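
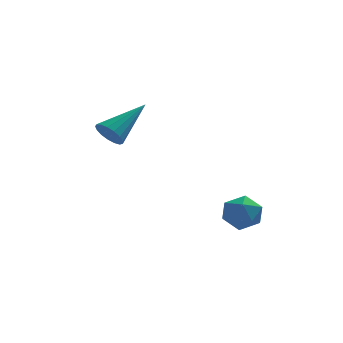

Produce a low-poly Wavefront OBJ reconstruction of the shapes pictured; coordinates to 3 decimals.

v 2.035 -2.69 0.834
v 2.459 -2.617 1.378
v 1.561 -3.583 1.322
v 1.985 -3.51 1.866
v 1.488 -3.041 1.749
v 1.781 -2.489 1.447
v 2.239 -3.711 1.253
v 2.532 -3.159 0.951
v 2.585 -3.249 1.637
v 2.121 -2.834 1.944
v 1.899 -3.366 0.756
v 1.435 -2.951 1.063
v -1.841 0.458 3.348
v -1.428 0.097 3.193
v -0.679 1.382 4.292
v -1.423 0.289 2.999
v -1.514 0.519 2.885
v -1.679 0.736 2.877
v -1.882 0.889 2.977
v -2.076 0.943 3.161
v -2.215 0.886 3.389
v -2.269 0.731 3.607
v -2.225 0.513 3.765
v -2.093 0.283 3.828
v -1.903 0.093 3.781
v -1.699 -0.014 3.634
v -1.527 -0.012 3.422
f 1 12 6
f 1 6 2
f 1 2 8
f 1 8 11
f 1 11 12
f 2 6 10
f 6 12 5
f 12 11 3
f 11 8 7
f 8 2 9
f 4 10 5
f 4 5 3
f 4 3 7
f 4 7 9
f 4 9 10
f 5 10 6
f 3 5 12
f 7 3 11
f 9 7 8
f 10 9 2
f 14 13 16
f 14 16 15
f 16 13 17
f 16 17 15
f 17 13 18
f 17 18 15
f 18 13 19
f 18 19 15
f 19 13 20
f 19 20 15
f 20 13 21
f 20 21 15
f 21 13 22
f 21 22 15
f 22 13 23
f 22 23 15
f 23 13 24
f 23 24 15
f 24 13 25
f 24 25 15
f 25 13 26
f 25 26 15
f 26 13 27
f 26 27 15
f 27 13 14
f 27 14 15



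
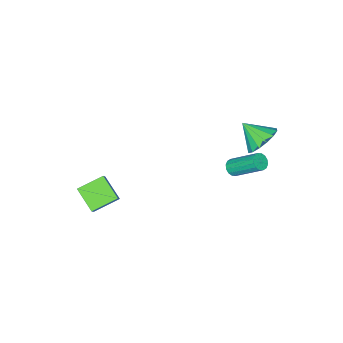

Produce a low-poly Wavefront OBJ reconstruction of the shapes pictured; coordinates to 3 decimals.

v 3.889 -3.344 -4.125
v 3.716 -4.641 -3.276
v 2.535 -2.802 -3.572
v 2.362 -4.099 -2.723
v 4.518 -2.781 -3.137
v 4.345 -4.078 -2.288
v 3.164 -2.239 -2.584
v 2.991 -3.536 -1.735
v -2.273 0.758 -1.594
v -1.887 1.058 -1.799
v -2.342 2.563 -0.452
v -2.727 2.262 -0.246
v -2.111 1.121 -1.944
v -2.566 2.625 -0.597
v -2.379 1.086 -1.996
v -2.833 2.591 -0.649
v -2.618 0.963 -1.94
v -3.072 2.468 -0.592
v -2.764 0.786 -1.791
v -3.218 2.29 -0.443
v -2.779 0.6 -1.589
v -3.233 2.105 -0.242
v -2.658 0.457 -1.388
v -3.113 1.962 -0.041
v -2.434 0.395 -1.243
v -2.889 1.899 0.104
v -2.167 0.429 -1.191
v -2.621 1.934 0.156
v -1.928 0.552 -1.248
v -2.382 2.057 0.1
v -1.782 0.73 -1.397
v -2.236 2.234 -0.049
v -1.767 0.915 -1.598
v -2.221 2.42 -0.251
v -3.174 1.941 1.01
v -2.768 2.627 1.693
v -2.826 0.799 1.95
v -3.292 2.583 1.833
v -3.784 2.366 1.752
v -4.112 2.036 1.472
v -4.189 1.68 1.068
v -3.994 1.394 0.649
v -3.579 1.255 0.326
v -3.056 1.3 0.187
v -2.564 1.516 0.268
v -2.236 1.847 0.548
v -2.159 2.203 0.952
v -2.354 2.488 1.371
f 2 4 1
f 5 2 1
f 1 4 3
f 3 5 1
f 2 8 4
f 6 2 5
f 6 8 2
f 4 8 3
f 7 5 3
f 3 8 7
f 7 6 5
f 8 6 7
f 10 9 13
f 10 13 11
f 11 13 14
f 11 14 12
f 13 9 15
f 13 15 14
f 14 15 16
f 14 16 12
f 15 9 17
f 15 17 16
f 16 17 18
f 16 18 12
f 17 9 19
f 17 19 18
f 18 19 20
f 18 20 12
f 19 9 21
f 19 21 20
f 20 21 22
f 20 22 12
f 21 9 23
f 21 23 22
f 22 23 24
f 22 24 12
f 23 9 25
f 23 25 24
f 24 25 26
f 24 26 12
f 25 9 27
f 25 27 26
f 26 27 28
f 26 28 12
f 27 9 29
f 27 29 28
f 28 29 30
f 28 30 12
f 29 9 31
f 29 31 30
f 30 31 32
f 30 32 12
f 31 9 33
f 31 33 32
f 32 33 34
f 32 34 12
f 33 9 10
f 33 10 34
f 34 10 11
f 34 11 12
f 36 35 38
f 36 38 37
f 38 35 39
f 38 39 37
f 39 35 40
f 39 40 37
f 40 35 41
f 40 41 37
f 41 35 42
f 41 42 37
f 42 35 43
f 42 43 37
f 43 35 44
f 43 44 37
f 44 35 45
f 44 45 37
f 45 35 46
f 45 46 37
f 46 35 47
f 46 47 37
f 47 35 48
f 47 48 37
f 48 35 36
f 48 36 37



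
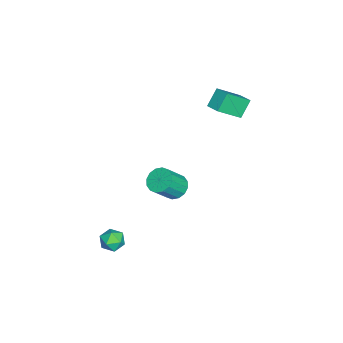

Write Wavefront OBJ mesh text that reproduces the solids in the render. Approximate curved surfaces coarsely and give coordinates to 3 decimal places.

v 2.583 1.22 1.441
v 2.976 0.871 0.994
v 3.631 0.252 2.052
v 3.237 0.6 2.499
v 3.156 1.173 1.059
v 3.81 0.554 2.117
v 3.182 1.487 1.227
v 3.836 0.868 2.285
v 3.047 1.73 1.452
v 3.702 1.111 2.51
v 2.788 1.836 1.674
v 3.443 1.217 2.732
v 2.474 1.776 1.834
v 3.129 1.157 2.892
v 2.189 1.568 1.888
v 2.844 0.949 2.946
v 2.01 1.266 1.823
v 2.664 0.647 2.881
v 1.984 0.952 1.655
v 2.638 0.333 2.713
v 2.118 0.709 1.43
v 2.773 0.09 2.488
v 2.377 0.603 1.208
v 3.032 -0.016 2.266
v 2.691 0.663 1.048
v 3.346 0.044 2.106
v 2.609 -1.473 -2.765
v 2.856 -1.193 -2.205
v 3.504 -2.087 -2.855
v 3.751 -1.807 -2.295
v 3.22 -2.218 -2.259
v 2.667 -1.839 -2.204
v 3.693 -1.441 -2.856
v 3.14 -1.062 -2.801
v 3.527 -1.174 -2.261
v 3.234 -1.654 -1.892
v 3.126 -1.626 -3.168
v 2.833 -2.106 -2.799
v -2.692 1.926 2.762
v -3.327 2.285 3.585
v -3.414 2.966 1.751
v -4.049 3.325 2.574
v -2.131 2.495 2.946
v -2.766 2.854 3.769
v -2.853 3.535 1.935
v -3.488 3.894 2.758
f 2 1 5
f 2 5 3
f 3 5 6
f 3 6 4
f 5 1 7
f 5 7 6
f 6 7 8
f 6 8 4
f 7 1 9
f 7 9 8
f 8 9 10
f 8 10 4
f 9 1 11
f 9 11 10
f 10 11 12
f 10 12 4
f 11 1 13
f 11 13 12
f 12 13 14
f 12 14 4
f 13 1 15
f 13 15 14
f 14 15 16
f 14 16 4
f 15 1 17
f 15 17 16
f 16 17 18
f 16 18 4
f 17 1 19
f 17 19 18
f 18 19 20
f 18 20 4
f 19 1 21
f 19 21 20
f 20 21 22
f 20 22 4
f 21 1 23
f 21 23 22
f 22 23 24
f 22 24 4
f 23 1 25
f 23 25 24
f 24 25 26
f 24 26 4
f 25 1 2
f 25 2 26
f 26 2 3
f 26 3 4
f 27 38 32
f 27 32 28
f 27 28 34
f 27 34 37
f 27 37 38
f 28 32 36
f 32 38 31
f 38 37 29
f 37 34 33
f 34 28 35
f 30 36 31
f 30 31 29
f 30 29 33
f 30 33 35
f 30 35 36
f 31 36 32
f 29 31 38
f 33 29 37
f 35 33 34
f 36 35 28
f 40 42 39
f 43 40 39
f 39 42 41
f 41 43 39
f 40 46 42
f 44 40 43
f 44 46 40
f 42 46 41
f 45 43 41
f 41 46 45
f 45 44 43
f 46 44 45



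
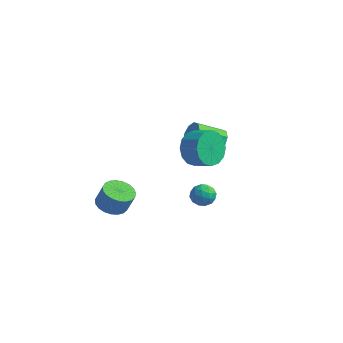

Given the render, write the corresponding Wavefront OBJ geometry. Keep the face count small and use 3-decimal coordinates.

v -0.884 2.57 2.428
v -0.354 2.539 2.914
v -1.106 1.339 3.658
v -1.636 1.37 3.172
v -0.703 2.852 3.065
v -1.455 1.652 3.81
v -1.137 3.033 2.918
v -1.889 1.833 3.663
v -1.452 2.997 2.541
v -2.204 1.797 3.286
v -1.502 2.761 2.112
v -2.254 1.562 2.857
v -1.262 2.436 1.83
v -2.015 1.236 2.575
v -0.846 2.174 1.828
v -1.598 0.974 2.573
v -0.447 2.096 2.106
v -1.199 0.897 2.851
v -0.253 2.241 2.535
v -1.005 1.041 3.28
v -0.417 0.211 3.172
v -0.057 -0.176 2.276
v 0.916 -0.098 2.633
v 0.557 0.289 3.528
v -0.073 0.357 2.201
v 0.901 0.435 2.558
v -0.181 0.85 2.386
v 0.793 0.929 2.743
v -0.352 1.173 2.782
v 0.622 1.251 3.139
v -0.54 1.237 3.282
v 0.433 1.316 3.639
v -0.696 1.027 3.753
v 0.278 1.105 4.11
v -0.776 0.598 4.067
v 0.197 0.676 4.424
v -0.761 0.065 4.142
v 0.213 0.143 4.499
v -0.653 -0.429 3.957
v 0.321 -0.35 4.314
v -0.482 -0.751 3.561
v 0.492 -0.673 3.918
v -0.293 -0.816 3.061
v 0.68 -0.737 3.418
v -0.138 -0.605 2.59
v 0.836 -0.527 2.947
v 0.759 -0.208 1.315
v 1.22 -0.075 0.843
v 0.3 -0.945 0.657
v 0.761 -0.812 0.185
v 0.941 -1.124 0.754
v 1.225 -0.669 1.16
v 0.295 -0.351 0.34
v 0.579 0.104 0.746
v 0.934 -0.163 0.241
v 1.333 -0.641 0.497
v 0.187 -0.379 1.003
v 0.586 -0.857 1.259
v 1.03 -0.077 1.137
v 0.49 -0.943 0.363
v 0.596 -1.126 0.697
v 0.867 -1.048 0.42
v 1.033 -0.426 1.323
v 1.304 -0.348 1.046
v 1.14 -0.964 0.993
v 0.216 -0.672 0.454
v 0.487 -0.594 0.177
v 0.653 0.028 1.08
v 0.924 0.106 0.803
v 0.38 -0.056 0.507
v 1.133 -0.051 0.505
v 0.863 -0.484 0.119
v 0.589 -0.213 0.21
v 0.756 0.054 0.448
v 1.367 -0.331 0.656
v 1.097 -0.764 0.269
v 1.203 -0.948 0.603
v 1.37 -0.68 0.842
v 1.199 -0.383 0.302
v 0.423 -0.256 1.231
v 0.153 -0.689 0.844
v 0.15 -0.34 0.658
v 0.317 -0.072 0.897
v 0.657 -0.536 1.381
v 0.387 -0.969 0.995
v 0.764 -1.074 1.052
v 0.931 -0.807 1.29
v 0.321 -0.637 1.198
v -1.806 -4.019 0.723
v -1.342 -3.401 0.479
v -0.891 -3.323 1.533
v -1.354 -3.941 1.777
v -1.619 -3.243 0.586
v -1.168 -3.165 1.64
v -1.929 -3.218 0.716
v -1.477 -3.141 1.771
v -2.217 -3.332 0.848
v -1.766 -3.255 1.903
v -2.434 -3.565 0.958
v -1.983 -3.488 2.013
v -2.543 -3.877 1.028
v -2.091 -3.799 2.082
v -2.524 -4.212 1.044
v -2.072 -4.135 2.099
v -2.38 -4.515 1.005
v -1.929 -4.437 2.06
v -2.138 -4.731 0.917
v -1.686 -4.654 1.972
v -1.838 -4.825 0.796
v -1.387 -4.747 1.851
v -1.533 -4.779 0.662
v -1.081 -4.701 1.716
v -1.274 -4.602 0.538
v -0.823 -4.524 1.593
v -1.108 -4.324 0.446
v -0.656 -4.246 1.501
v -1.062 -3.993 0.402
v -0.611 -3.915 1.457
v -1.145 -3.666 0.414
v -0.694 -3.589 1.469
f 2 1 5
f 2 5 3
f 3 5 6
f 3 6 4
f 5 1 7
f 5 7 6
f 6 7 8
f 6 8 4
f 7 1 9
f 7 9 8
f 8 9 10
f 8 10 4
f 9 1 11
f 9 11 10
f 10 11 12
f 10 12 4
f 11 1 13
f 11 13 12
f 12 13 14
f 12 14 4
f 13 1 15
f 13 15 14
f 14 15 16
f 14 16 4
f 15 1 17
f 15 17 16
f 16 17 18
f 16 18 4
f 17 1 19
f 17 19 18
f 18 19 20
f 18 20 4
f 19 1 2
f 19 2 20
f 20 2 3
f 20 3 4
f 22 21 25
f 22 25 23
f 23 25 26
f 23 26 24
f 25 21 27
f 25 27 26
f 26 27 28
f 26 28 24
f 27 21 29
f 27 29 28
f 28 29 30
f 28 30 24
f 29 21 31
f 29 31 30
f 30 31 32
f 30 32 24
f 31 21 33
f 31 33 32
f 32 33 34
f 32 34 24
f 33 21 35
f 33 35 34
f 34 35 36
f 34 36 24
f 35 21 37
f 35 37 36
f 36 37 38
f 36 38 24
f 37 21 39
f 37 39 38
f 38 39 40
f 38 40 24
f 39 21 41
f 39 41 40
f 40 41 42
f 40 42 24
f 41 21 43
f 41 43 42
f 42 43 44
f 42 44 24
f 43 21 45
f 43 45 44
f 44 45 46
f 44 46 24
f 45 21 22
f 45 22 46
f 46 22 23
f 46 23 24
f 47 84 63
f 84 58 87
f 63 87 52
f 84 87 63
f 47 63 59
f 63 52 64
f 59 64 48
f 63 64 59
f 47 59 68
f 59 48 69
f 68 69 54
f 59 69 68
f 47 68 80
f 68 54 83
f 80 83 57
f 68 83 80
f 47 80 84
f 80 57 88
f 84 88 58
f 80 88 84
f 48 64 75
f 64 52 78
f 75 78 56
f 64 78 75
f 52 87 65
f 87 58 86
f 65 86 51
f 87 86 65
f 58 88 85
f 88 57 81
f 85 81 49
f 88 81 85
f 57 83 82
f 83 54 70
f 82 70 53
f 83 70 82
f 54 69 74
f 69 48 71
f 74 71 55
f 69 71 74
f 50 76 62
f 76 56 77
f 62 77 51
f 76 77 62
f 50 62 60
f 62 51 61
f 60 61 49
f 62 61 60
f 50 60 67
f 60 49 66
f 67 66 53
f 60 66 67
f 50 67 72
f 67 53 73
f 72 73 55
f 67 73 72
f 50 72 76
f 72 55 79
f 76 79 56
f 72 79 76
f 51 77 65
f 77 56 78
f 65 78 52
f 77 78 65
f 49 61 85
f 61 51 86
f 85 86 58
f 61 86 85
f 53 66 82
f 66 49 81
f 82 81 57
f 66 81 82
f 55 73 74
f 73 53 70
f 74 70 54
f 73 70 74
f 56 79 75
f 79 55 71
f 75 71 48
f 79 71 75
f 90 89 93
f 90 93 91
f 91 93 94
f 91 94 92
f 93 89 95
f 93 95 94
f 94 95 96
f 94 96 92
f 95 89 97
f 95 97 96
f 96 97 98
f 96 98 92
f 97 89 99
f 97 99 98
f 98 99 100
f 98 100 92
f 99 89 101
f 99 101 100
f 100 101 102
f 100 102 92
f 101 89 103
f 101 103 102
f 102 103 104
f 102 104 92
f 103 89 105
f 103 105 104
f 104 105 106
f 104 106 92
f 105 89 107
f 105 107 106
f 106 107 108
f 106 108 92
f 107 89 109
f 107 109 108
f 108 109 110
f 108 110 92
f 109 89 111
f 109 111 110
f 110 111 112
f 110 112 92
f 111 89 113
f 111 113 112
f 112 113 114
f 112 114 92
f 113 89 115
f 113 115 114
f 114 115 116
f 114 116 92
f 115 89 117
f 115 117 116
f 116 117 118
f 116 118 92
f 117 89 119
f 117 119 118
f 118 119 120
f 118 120 92
f 119 89 90
f 119 90 120
f 120 90 91
f 120 91 92



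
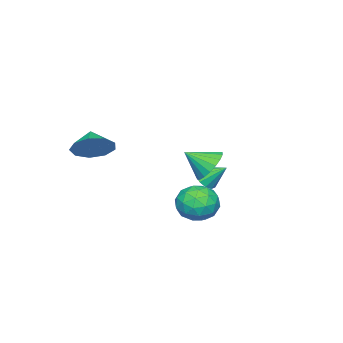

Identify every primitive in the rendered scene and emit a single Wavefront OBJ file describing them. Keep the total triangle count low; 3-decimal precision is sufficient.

v 2.996 -0.939 0.027
v 3.608 -0.745 0.845
v 2.324 -1.541 0.673
v 3.108 -0.242 0.791
v 2.555 -0.066 0.379
v 2.208 -0.299 -0.197
v 2.231 -0.831 -0.669
v 2.611 -1.414 -0.815
v 3.172 -1.775 -0.567
v 3.651 -1.745 -0.042
v 3.823 -1.338 0.516
v 1.242 4.17 -1.974
v 2.028 4.776 -2.322
v 1.892 2.844 -2.818
v 2.678 3.45 -3.166
v 2.623 3.192 -2.147
v 2.221 4.012 -1.626
v 1.699 3.608 -3.514
v 1.297 4.428 -2.993
v 2.31 4.429 -3.273
v 2.881 4.172 -2.429
v 1.039 3.448 -2.711
v 1.61 3.191 -1.867
v 1.578 4.59 -2.074
v 2.342 3.03 -3.066
v 2.31 2.879 -2.467
v 2.772 3.235 -2.672
v 1.692 4.141 -1.665
v 2.154 4.497 -1.87
v 2.504 3.566 -1.767
v 1.766 3.123 -3.27
v 2.228 3.479 -3.475
v 1.148 4.385 -2.468
v 1.61 4.741 -2.673
v 1.416 4.054 -3.373
v 2.205 4.742 -2.838
v 2.588 3.962 -3.334
v 2.012 4.055 -3.538
v 1.776 4.537 -3.232
v 2.541 4.591 -2.341
v 2.924 3.811 -2.837
v 2.892 3.66 -2.239
v 2.655 4.142 -1.932
v 2.707 4.386 -2.901
v 0.996 3.809 -2.303
v 1.379 3.029 -2.799
v 1.265 3.478 -3.208
v 1.028 3.96 -2.901
v 1.332 3.658 -1.806
v 1.715 2.878 -2.302
v 2.144 3.083 -1.908
v 1.908 3.565 -1.602
v 1.213 3.234 -2.239
v -2.917 1.16 -3.49
v -2.344 1.525 -3.784
v -3.143 2.16 -2.69
v -2.678 1.63 -4.009
v -3.088 1.586 -4.07
v -3.444 1.407 -3.947
v -3.632 1.149 -3.679
v -3.593 0.895 -3.35
v -3.34 0.725 -3.066
v -2.952 0.694 -2.917
v -2.553 0.81 -2.949
v -2.269 1.038 -3.154
v -2.191 1.304 -3.465
v 0.942 3.793 -0.694
v 1.732 4.301 -0.661
v 1.518 2.847 0.114
v 1.514 4.447 -0.335
v 1.183 4.463 -0.08
v 0.804 4.346 0.053
v 0.452 4.12 0.039
v 0.198 3.829 -0.121
v 0.091 3.531 -0.394
v 0.153 3.284 -0.727
v 0.371 3.139 -1.053
v 0.702 3.123 -1.307
v 1.081 3.239 -1.441
v 1.433 3.465 -1.426
v 1.687 3.757 -1.266
v 1.794 4.055 -0.993
f 2 1 4
f 2 4 3
f 4 1 5
f 4 5 3
f 5 1 6
f 5 6 3
f 6 1 7
f 6 7 3
f 7 1 8
f 7 8 3
f 8 1 9
f 8 9 3
f 9 1 10
f 9 10 3
f 10 1 11
f 10 11 3
f 11 1 2
f 11 2 3
f 12 49 28
f 49 23 52
f 28 52 17
f 49 52 28
f 12 28 24
f 28 17 29
f 24 29 13
f 28 29 24
f 12 24 33
f 24 13 34
f 33 34 19
f 24 34 33
f 12 33 45
f 33 19 48
f 45 48 22
f 33 48 45
f 12 45 49
f 45 22 53
f 49 53 23
f 45 53 49
f 13 29 40
f 29 17 43
f 40 43 21
f 29 43 40
f 17 52 30
f 52 23 51
f 30 51 16
f 52 51 30
f 23 53 50
f 53 22 46
f 50 46 14
f 53 46 50
f 22 48 47
f 48 19 35
f 47 35 18
f 48 35 47
f 19 34 39
f 34 13 36
f 39 36 20
f 34 36 39
f 15 41 27
f 41 21 42
f 27 42 16
f 41 42 27
f 15 27 25
f 27 16 26
f 25 26 14
f 27 26 25
f 15 25 32
f 25 14 31
f 32 31 18
f 25 31 32
f 15 32 37
f 32 18 38
f 37 38 20
f 32 38 37
f 15 37 41
f 37 20 44
f 41 44 21
f 37 44 41
f 16 42 30
f 42 21 43
f 30 43 17
f 42 43 30
f 14 26 50
f 26 16 51
f 50 51 23
f 26 51 50
f 18 31 47
f 31 14 46
f 47 46 22
f 31 46 47
f 20 38 39
f 38 18 35
f 39 35 19
f 38 35 39
f 21 44 40
f 44 20 36
f 40 36 13
f 44 36 40
f 55 54 57
f 55 57 56
f 57 54 58
f 57 58 56
f 58 54 59
f 58 59 56
f 59 54 60
f 59 60 56
f 60 54 61
f 60 61 56
f 61 54 62
f 61 62 56
f 62 54 63
f 62 63 56
f 63 54 64
f 63 64 56
f 64 54 65
f 64 65 56
f 65 54 66
f 65 66 56
f 66 54 55
f 66 55 56
f 68 67 70
f 68 70 69
f 70 67 71
f 70 71 69
f 71 67 72
f 71 72 69
f 72 67 73
f 72 73 69
f 73 67 74
f 73 74 69
f 74 67 75
f 74 75 69
f 75 67 76
f 75 76 69
f 76 67 77
f 76 77 69
f 77 67 78
f 77 78 69
f 78 67 79
f 78 79 69
f 79 67 80
f 79 80 69
f 80 67 81
f 80 81 69
f 81 67 82
f 81 82 69
f 82 67 68
f 82 68 69



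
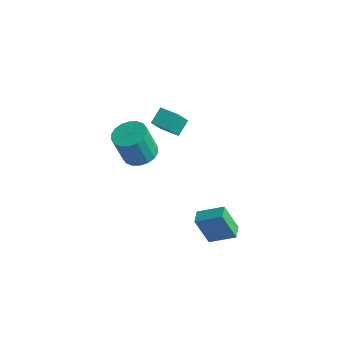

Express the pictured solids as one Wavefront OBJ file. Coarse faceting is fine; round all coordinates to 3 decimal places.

v -0.301 -2.292 1.667
v 0.638 -2.605 1.707
v 0.379 -3.141 3.554
v -0.559 -2.828 3.513
v 0.669 -2.184 1.834
v 0.411 -2.72 3.68
v 0.509 -1.785 1.927
v 0.25 -2.32 3.774
v 0.188 -1.486 1.969
v -0.071 -2.021 3.816
v -0.23 -1.346 1.951
v -0.489 -1.882 3.798
v -0.662 -1.394 1.877
v -0.92 -1.93 3.723
v -1.022 -1.62 1.761
v -1.28 -2.156 3.607
v -1.239 -1.979 1.626
v -1.498 -2.515 3.473
v -1.271 -2.4 1.5
v -1.529 -2.936 3.346
v -1.11 -2.8 1.406
v -1.369 -3.335 3.253
v -0.789 -3.099 1.364
v -1.048 -3.634 3.211
v -0.371 -3.238 1.382
v -0.63 -3.774 3.229
v 0.06 -3.19 1.457
v -0.198 -3.726 3.303
v 0.42 -2.964 1.573
v 0.162 -3.5 3.419
v -3.535 1.505 -0.476
v -3.719 2.41 0.192
v -3.622 2.323 -1.608
v -3.806 3.228 -0.94
v -2.314 1.712 -0.42
v -2.498 2.617 0.248
v -2.401 2.53 -1.552
v -2.585 3.435 -0.884
v 3.022 -0.459 -5.151
v 2.386 -0.921 -3.433
v 2.488 0.241 -5.161
v 1.852 -0.221 -3.442
v 4.188 0.441 -4.478
v 3.552 -0.021 -2.759
v 3.654 1.141 -4.487
v 3.018 0.679 -2.769
f 2 1 5
f 2 5 3
f 3 5 6
f 3 6 4
f 5 1 7
f 5 7 6
f 6 7 8
f 6 8 4
f 7 1 9
f 7 9 8
f 8 9 10
f 8 10 4
f 9 1 11
f 9 11 10
f 10 11 12
f 10 12 4
f 11 1 13
f 11 13 12
f 12 13 14
f 12 14 4
f 13 1 15
f 13 15 14
f 14 15 16
f 14 16 4
f 15 1 17
f 15 17 16
f 16 17 18
f 16 18 4
f 17 1 19
f 17 19 18
f 18 19 20
f 18 20 4
f 19 1 21
f 19 21 20
f 20 21 22
f 20 22 4
f 21 1 23
f 21 23 22
f 22 23 24
f 22 24 4
f 23 1 25
f 23 25 24
f 24 25 26
f 24 26 4
f 25 1 27
f 25 27 26
f 26 27 28
f 26 28 4
f 27 1 29
f 27 29 28
f 28 29 30
f 28 30 4
f 29 1 2
f 29 2 30
f 30 2 3
f 30 3 4
f 32 34 31
f 35 32 31
f 31 34 33
f 33 35 31
f 32 38 34
f 36 32 35
f 36 38 32
f 34 38 33
f 37 35 33
f 33 38 37
f 37 36 35
f 38 36 37
f 40 42 39
f 43 40 39
f 39 42 41
f 41 43 39
f 40 46 42
f 44 40 43
f 44 46 40
f 42 46 41
f 45 43 41
f 41 46 45
f 45 44 43
f 46 44 45



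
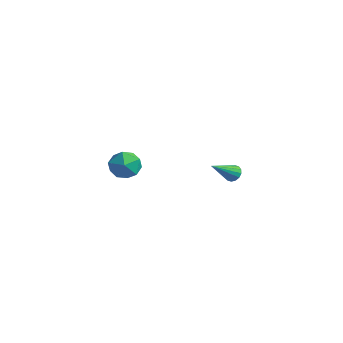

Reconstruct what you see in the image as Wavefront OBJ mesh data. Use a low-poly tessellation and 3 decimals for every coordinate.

v 2.669 -3.109 2.441
v 3.23 -2.424 2.56
v 3.69 -3.816 1.7
v 4.251 -3.131 1.819
v 4.013 -3.639 2.515
v 3.382 -3.202 2.972
v 3.538 -3.038 1.288
v 2.907 -2.601 1.745
v 3.767 -2.38 1.847
v 4.06 -2.751 2.605
v 2.86 -3.489 1.655
v 3.153 -3.86 2.413
v 3.608 3.61 -0.856
v 3.78 3.321 -1.239
v 3.472 2.27 0.096
v 3.996 3.393 -1.106
v 4.109 3.524 -0.906
v 4.087 3.678 -0.693
v 3.937 3.813 -0.523
v 3.699 3.895 -0.442
v 3.437 3.9 -0.473
v 3.221 3.828 -0.606
v 3.108 3.697 -0.806
v 3.13 3.543 -1.019
v 3.28 3.407 -1.189
v 3.518 3.326 -1.27
f 1 12 6
f 1 6 2
f 1 2 8
f 1 8 11
f 1 11 12
f 2 6 10
f 6 12 5
f 12 11 3
f 11 8 7
f 8 2 9
f 4 10 5
f 4 5 3
f 4 3 7
f 4 7 9
f 4 9 10
f 5 10 6
f 3 5 12
f 7 3 11
f 9 7 8
f 10 9 2
f 14 13 16
f 14 16 15
f 16 13 17
f 16 17 15
f 17 13 18
f 17 18 15
f 18 13 19
f 18 19 15
f 19 13 20
f 19 20 15
f 20 13 21
f 20 21 15
f 21 13 22
f 21 22 15
f 22 13 23
f 22 23 15
f 23 13 24
f 23 24 15
f 24 13 25
f 24 25 15
f 25 13 26
f 25 26 15
f 26 13 14
f 26 14 15



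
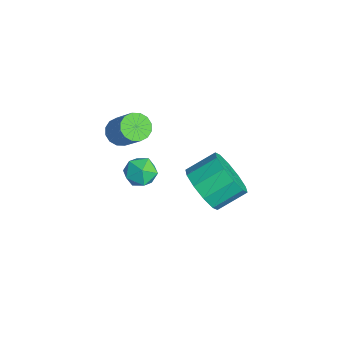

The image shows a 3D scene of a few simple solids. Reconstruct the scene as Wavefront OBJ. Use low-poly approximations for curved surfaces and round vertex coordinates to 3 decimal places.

v 3.472 -0.315 2.08
v 4.345 -0.517 2.523
v 4.282 0.613 3.163
v 3.408 0.815 2.72
v 4.463 -0.213 1.998
v 4.4 0.917 2.638
v 4.202 0.052 1.504
v 4.139 1.182 2.144
v 3.662 0.176 1.231
v 3.599 1.307 1.87
v 3.05 0.113 1.281
v 2.986 1.244 1.921
v 2.598 -0.113 1.637
v 2.535 1.017 2.277
v 2.48 -0.417 2.162
v 2.417 0.713 2.802
v 2.741 -0.682 2.656
v 2.678 0.448 3.296
v 3.281 -0.807 2.93
v 3.218 0.324 3.569
v 3.894 -0.744 2.879
v 3.83 0.387 3.519
v -1.19 -1.997 1.456
v -0.729 -2.287 1.139
v 0.311 -1.973 2.368
v -0.15 -1.683 2.684
v -0.712 -1.975 1.046
v 0.328 -1.661 2.274
v -0.824 -1.669 1.062
v 0.216 -1.355 2.291
v -1.033 -1.451 1.184
v 0.007 -1.137 2.412
v -1.285 -1.379 1.378
v -0.245 -1.065 2.607
v -1.511 -1.473 1.594
v -0.471 -1.159 2.822
v -1.651 -1.707 1.772
v -0.611 -1.393 3.001
v -1.668 -2.019 1.866
v -0.628 -1.705 3.094
v -1.556 -2.325 1.849
v -0.516 -2.011 3.078
v -1.347 -2.543 1.728
v -0.307 -2.229 2.956
v -1.095 -2.615 1.533
v -0.055 -2.301 2.762
v -0.869 -2.521 1.318
v 0.171 -2.207 2.546
v 2.072 -1.64 2.512
v 2.73 -1.705 2.757
v 1.97 -2.775 2.483
v 2.628 -2.84 2.728
v 2.12 -2.587 3.145
v 2.183 -1.885 3.163
v 2.517 -2.595 2.077
v 2.58 -1.893 2.095
v 3.004 -2.295 2.487
v 2.76 -2.29 3.148
v 1.94 -2.19 2.092
v 1.696 -2.185 2.753
v 1.828 1.007 -0.156
v 2.167 0.725 0.294
v 1.291 0.391 0.745
v 0.952 0.673 0.296
v 2.124 0.981 0.4
v 1.248 0.647 0.851
v 2.022 1.242 0.396
v 1.146 0.908 0.847
v 1.882 1.457 0.282
v 1.006 1.123 0.733
v 1.731 1.582 0.082
v 0.855 1.249 0.533
v 1.599 1.594 -0.165
v 0.724 1.26 0.286
v 1.513 1.489 -0.41
v 0.637 1.156 0.041
v 1.489 1.289 -0.605
v 0.613 0.955 -0.154
v 1.532 1.033 -0.711
v 0.656 0.699 -0.26
v 1.634 0.772 -0.707
v 0.758 0.438 -0.256
v 1.774 0.557 -0.593
v 0.898 0.223 -0.142
v 1.925 0.431 -0.393
v 1.049 0.098 0.058
v 2.056 0.42 -0.146
v 1.181 0.086 0.305
v 2.143 0.524 0.099
v 1.267 0.191 0.55
f 2 1 5
f 2 5 3
f 3 5 6
f 3 6 4
f 5 1 7
f 5 7 6
f 6 7 8
f 6 8 4
f 7 1 9
f 7 9 8
f 8 9 10
f 8 10 4
f 9 1 11
f 9 11 10
f 10 11 12
f 10 12 4
f 11 1 13
f 11 13 12
f 12 13 14
f 12 14 4
f 13 1 15
f 13 15 14
f 14 15 16
f 14 16 4
f 15 1 17
f 15 17 16
f 16 17 18
f 16 18 4
f 17 1 19
f 17 19 18
f 18 19 20
f 18 20 4
f 19 1 21
f 19 21 20
f 20 21 22
f 20 22 4
f 21 1 2
f 21 2 22
f 22 2 3
f 22 3 4
f 24 23 27
f 24 27 25
f 25 27 28
f 25 28 26
f 27 23 29
f 27 29 28
f 28 29 30
f 28 30 26
f 29 23 31
f 29 31 30
f 30 31 32
f 30 32 26
f 31 23 33
f 31 33 32
f 32 33 34
f 32 34 26
f 33 23 35
f 33 35 34
f 34 35 36
f 34 36 26
f 35 23 37
f 35 37 36
f 36 37 38
f 36 38 26
f 37 23 39
f 37 39 38
f 38 39 40
f 38 40 26
f 39 23 41
f 39 41 40
f 40 41 42
f 40 42 26
f 41 23 43
f 41 43 42
f 42 43 44
f 42 44 26
f 43 23 45
f 43 45 44
f 44 45 46
f 44 46 26
f 45 23 47
f 45 47 46
f 46 47 48
f 46 48 26
f 47 23 24
f 47 24 48
f 48 24 25
f 48 25 26
f 49 60 54
f 49 54 50
f 49 50 56
f 49 56 59
f 49 59 60
f 50 54 58
f 54 60 53
f 60 59 51
f 59 56 55
f 56 50 57
f 52 58 53
f 52 53 51
f 52 51 55
f 52 55 57
f 52 57 58
f 53 58 54
f 51 53 60
f 55 51 59
f 57 55 56
f 58 57 50
f 62 61 65
f 62 65 63
f 63 65 66
f 63 66 64
f 65 61 67
f 65 67 66
f 66 67 68
f 66 68 64
f 67 61 69
f 67 69 68
f 68 69 70
f 68 70 64
f 69 61 71
f 69 71 70
f 70 71 72
f 70 72 64
f 71 61 73
f 71 73 72
f 72 73 74
f 72 74 64
f 73 61 75
f 73 75 74
f 74 75 76
f 74 76 64
f 75 61 77
f 75 77 76
f 76 77 78
f 76 78 64
f 77 61 79
f 77 79 78
f 78 79 80
f 78 80 64
f 79 61 81
f 79 81 80
f 80 81 82
f 80 82 64
f 81 61 83
f 81 83 82
f 82 83 84
f 82 84 64
f 83 61 85
f 83 85 84
f 84 85 86
f 84 86 64
f 85 61 87
f 85 87 86
f 86 87 88
f 86 88 64
f 87 61 89
f 87 89 88
f 88 89 90
f 88 90 64
f 89 61 62
f 89 62 90
f 90 62 63
f 90 63 64



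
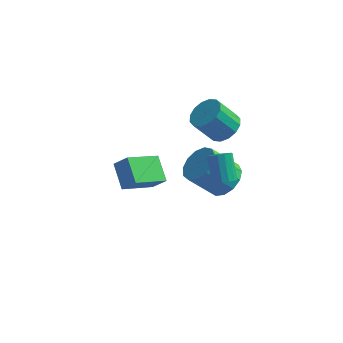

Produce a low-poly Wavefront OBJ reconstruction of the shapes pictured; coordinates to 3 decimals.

v 2.719 2.731 -3.951
v 3.499 2.908 -3.21
v 2.221 2.427 -1.749
v 1.441 2.249 -2.489
v 3.208 3.444 -3.287
v 1.93 2.962 -1.826
v 2.763 3.753 -3.575
v 1.485 3.272 -2.114
v 2.303 3.738 -3.982
v 1.025 3.256 -2.521
v 1.975 3.403 -4.379
v 0.698 2.921 -2.918
v 1.884 2.854 -4.64
v 0.606 2.373 -3.179
v 2.058 2.267 -4.682
v 0.78 1.785 -3.221
v 2.441 1.826 -4.492
v 1.163 1.345 -3.031
v 2.913 1.673 -4.129
v 1.635 1.192 -2.668
v 3.323 1.856 -3.71
v 2.045 1.374 -2.249
v 3.542 2.316 -3.368
v 2.264 1.835 -1.907
v 3.909 -2.654 1.507
v 4.194 -3.002 1.905
v 3.737 -2.113 3.01
v 3.451 -1.766 2.613
v 4.403 -2.788 1.82
v 3.946 -1.9 2.925
v 4.48 -2.539 1.651
v 4.022 -1.65 2.756
v 4.403 -2.321 1.444
v 3.946 -1.432 2.549
v 4.194 -2.192 1.254
v 3.737 -1.303 2.359
v 3.909 -2.187 1.131
v 3.452 -1.298 2.237
v 3.623 -2.307 1.11
v 3.166 -1.418 2.215
v 3.414 -2.52 1.195
v 2.957 -1.632 2.3
v 3.338 -2.77 1.364
v 2.88 -1.881 2.469
v 3.414 -2.988 1.571
v 2.957 -2.099 2.676
v 3.623 -3.117 1.761
v 3.166 -2.228 2.866
v 3.908 -3.122 1.883
v 3.451 -2.233 2.989
v -1.7 3.422 -4.299
v -2.875 1.943 -3.336
v -0.954 3.344 -3.507
v -2.129 1.865 -2.545
v -0.951 2.295 -5.115
v -2.126 0.816 -4.153
v -0.205 2.217 -4.324
v -1.38 0.738 -3.361
v 2.642 2.689 0.323
v 3.315 3.034 0.899
v 2.39 2.676 2.193
v 1.718 2.331 1.617
v 3.025 3.417 0.797
v 2.1 3.06 2.091
v 2.632 3.606 0.569
v 1.707 3.249 1.863
v 2.242 3.549 0.275
v 1.318 3.192 1.569
v 1.96 3.261 -0.007
v 1.035 2.904 1.287
v 1.86 2.82 -0.2
v 0.935 2.463 1.094
v 1.97 2.344 -0.253
v 1.045 1.986 1.041
v 2.26 1.96 -0.151
v 1.335 1.603 1.143
v 2.653 1.771 0.077
v 1.728 1.414 1.371
v 3.042 1.828 0.371
v 2.118 1.471 1.665
v 3.325 2.116 0.653
v 2.4 1.759 1.947
v 3.425 2.557 0.846
v 2.5 2.2 2.14
f 2 1 5
f 2 5 3
f 3 5 6
f 3 6 4
f 5 1 7
f 5 7 6
f 6 7 8
f 6 8 4
f 7 1 9
f 7 9 8
f 8 9 10
f 8 10 4
f 9 1 11
f 9 11 10
f 10 11 12
f 10 12 4
f 11 1 13
f 11 13 12
f 12 13 14
f 12 14 4
f 13 1 15
f 13 15 14
f 14 15 16
f 14 16 4
f 15 1 17
f 15 17 16
f 16 17 18
f 16 18 4
f 17 1 19
f 17 19 18
f 18 19 20
f 18 20 4
f 19 1 21
f 19 21 20
f 20 21 22
f 20 22 4
f 21 1 23
f 21 23 22
f 22 23 24
f 22 24 4
f 23 1 2
f 23 2 24
f 24 2 3
f 24 3 4
f 26 25 29
f 26 29 27
f 27 29 30
f 27 30 28
f 29 25 31
f 29 31 30
f 30 31 32
f 30 32 28
f 31 25 33
f 31 33 32
f 32 33 34
f 32 34 28
f 33 25 35
f 33 35 34
f 34 35 36
f 34 36 28
f 35 25 37
f 35 37 36
f 36 37 38
f 36 38 28
f 37 25 39
f 37 39 38
f 38 39 40
f 38 40 28
f 39 25 41
f 39 41 40
f 40 41 42
f 40 42 28
f 41 25 43
f 41 43 42
f 42 43 44
f 42 44 28
f 43 25 45
f 43 45 44
f 44 45 46
f 44 46 28
f 45 25 47
f 45 47 46
f 46 47 48
f 46 48 28
f 47 25 49
f 47 49 48
f 48 49 50
f 48 50 28
f 49 25 26
f 49 26 50
f 50 26 27
f 50 27 28
f 52 54 51
f 55 52 51
f 51 54 53
f 53 55 51
f 52 58 54
f 56 52 55
f 56 58 52
f 54 58 53
f 57 55 53
f 53 58 57
f 57 56 55
f 58 56 57
f 60 59 63
f 60 63 61
f 61 63 64
f 61 64 62
f 63 59 65
f 63 65 64
f 64 65 66
f 64 66 62
f 65 59 67
f 65 67 66
f 66 67 68
f 66 68 62
f 67 59 69
f 67 69 68
f 68 69 70
f 68 70 62
f 69 59 71
f 69 71 70
f 70 71 72
f 70 72 62
f 71 59 73
f 71 73 72
f 72 73 74
f 72 74 62
f 73 59 75
f 73 75 74
f 74 75 76
f 74 76 62
f 75 59 77
f 75 77 76
f 76 77 78
f 76 78 62
f 77 59 79
f 77 79 78
f 78 79 80
f 78 80 62
f 79 59 81
f 79 81 80
f 80 81 82
f 80 82 62
f 81 59 83
f 81 83 82
f 82 83 84
f 82 84 62
f 83 59 60
f 83 60 84
f 84 60 61
f 84 61 62



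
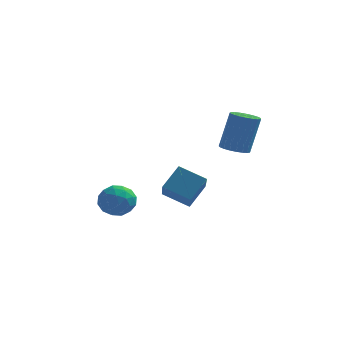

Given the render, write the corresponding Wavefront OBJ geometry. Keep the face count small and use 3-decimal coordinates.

v 0.107 3.734 -2.882
v 0.47 2.168 -1.832
v -1.093 3.848 -2.297
v -0.73 2.282 -1.247
v 0.63 4.478 -1.953
v 0.993 2.912 -0.903
v -0.57 4.592 -1.368
v -0.207 3.026 -0.318
v -3.662 4.232 -2.4
v -2.977 4.729 -2.651
v -3.103 3.111 -3.089
v -2.418 3.608 -3.34
v -2.514 3.386 -2.491
v -2.859 4.078 -2.065
v -3.221 3.762 -3.675
v -3.566 4.454 -3.249
v -2.704 4.438 -3.44
v -2.267 4.206 -2.708
v -3.813 3.634 -3.032
v -3.376 3.402 -2.3
v -3.368 4.579 -2.465
v -2.712 3.261 -3.275
v -2.768 3.131 -2.776
v -2.365 3.423 -2.924
v -3.3 4.196 -2.12
v -2.897 4.488 -2.268
v -2.625 3.699 -2.174
v -3.183 3.352 -3.472
v -2.78 3.644 -3.62
v -3.715 4.417 -2.816
v -3.312 4.709 -2.964
v -3.455 4.141 -3.566
v -2.805 4.7 -3.076
v -2.477 4.041 -3.481
v -2.949 4.131 -3.678
v -3.152 4.538 -3.428
v -2.548 4.563 -2.646
v -2.22 3.905 -3.051
v -2.276 3.774 -2.552
v -2.479 4.181 -2.302
v -2.388 4.392 -3.109
v -3.86 3.935 -2.689
v -3.532 3.277 -3.094
v -3.601 3.659 -3.438
v -3.804 4.066 -3.188
v -3.603 3.799 -2.259
v -3.275 3.14 -2.664
v -2.928 3.302 -2.312
v -3.131 3.709 -2.062
v -3.692 3.448 -2.631
v 2.021 3.479 0.663
v 2.467 3.928 0.476
v 2.846 4.29 2.25
v 2.399 3.841 2.437
v 2.239 4.079 0.494
v 2.617 4.441 2.268
v 1.972 4.126 0.541
v 2.351 4.488 2.315
v 1.715 4.061 0.609
v 2.093 4.423 2.384
v 1.51 3.896 0.687
v 1.888 4.258 2.461
v 1.393 3.658 0.76
v 1.772 4.021 2.534
v 1.385 3.39 0.817
v 1.764 3.752 2.591
v 1.487 3.137 0.847
v 1.865 3.499 2.621
v 1.681 2.943 0.845
v 2.06 3.305 2.619
v 1.934 2.842 0.811
v 2.313 3.204 2.586
v 2.202 2.851 0.752
v 2.58 3.213 2.527
v 2.438 2.968 0.678
v 2.817 3.33 2.452
v 2.603 3.174 0.601
v 2.981 3.536 2.375
v 2.666 3.433 0.535
v 3.045 3.795 2.309
v 2.619 3.699 0.49
v 2.997 4.061 2.265
f 2 4 1
f 5 2 1
f 1 4 3
f 3 5 1
f 2 8 4
f 6 2 5
f 6 8 2
f 4 8 3
f 7 5 3
f 3 8 7
f 7 6 5
f 8 6 7
f 9 46 25
f 46 20 49
f 25 49 14
f 46 49 25
f 9 25 21
f 25 14 26
f 21 26 10
f 25 26 21
f 9 21 30
f 21 10 31
f 30 31 16
f 21 31 30
f 9 30 42
f 30 16 45
f 42 45 19
f 30 45 42
f 9 42 46
f 42 19 50
f 46 50 20
f 42 50 46
f 10 26 37
f 26 14 40
f 37 40 18
f 26 40 37
f 14 49 27
f 49 20 48
f 27 48 13
f 49 48 27
f 20 50 47
f 50 19 43
f 47 43 11
f 50 43 47
f 19 45 44
f 45 16 32
f 44 32 15
f 45 32 44
f 16 31 36
f 31 10 33
f 36 33 17
f 31 33 36
f 12 38 24
f 38 18 39
f 24 39 13
f 38 39 24
f 12 24 22
f 24 13 23
f 22 23 11
f 24 23 22
f 12 22 29
f 22 11 28
f 29 28 15
f 22 28 29
f 12 29 34
f 29 15 35
f 34 35 17
f 29 35 34
f 12 34 38
f 34 17 41
f 38 41 18
f 34 41 38
f 13 39 27
f 39 18 40
f 27 40 14
f 39 40 27
f 11 23 47
f 23 13 48
f 47 48 20
f 23 48 47
f 15 28 44
f 28 11 43
f 44 43 19
f 28 43 44
f 17 35 36
f 35 15 32
f 36 32 16
f 35 32 36
f 18 41 37
f 41 17 33
f 37 33 10
f 41 33 37
f 52 51 55
f 52 55 53
f 53 55 56
f 53 56 54
f 55 51 57
f 55 57 56
f 56 57 58
f 56 58 54
f 57 51 59
f 57 59 58
f 58 59 60
f 58 60 54
f 59 51 61
f 59 61 60
f 60 61 62
f 60 62 54
f 61 51 63
f 61 63 62
f 62 63 64
f 62 64 54
f 63 51 65
f 63 65 64
f 64 65 66
f 64 66 54
f 65 51 67
f 65 67 66
f 66 67 68
f 66 68 54
f 67 51 69
f 67 69 68
f 68 69 70
f 68 70 54
f 69 51 71
f 69 71 70
f 70 71 72
f 70 72 54
f 71 51 73
f 71 73 72
f 72 73 74
f 72 74 54
f 73 51 75
f 73 75 74
f 74 75 76
f 74 76 54
f 75 51 77
f 75 77 76
f 76 77 78
f 76 78 54
f 77 51 79
f 77 79 78
f 78 79 80
f 78 80 54
f 79 51 81
f 79 81 80
f 80 81 82
f 80 82 54
f 81 51 52
f 81 52 82
f 82 52 53
f 82 53 54



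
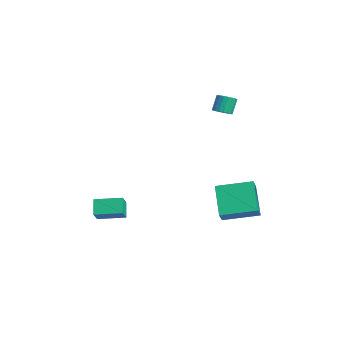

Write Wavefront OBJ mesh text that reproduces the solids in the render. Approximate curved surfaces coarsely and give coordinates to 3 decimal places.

v -0.723 2.78 2.166
v -0.395 2.445 2.454
v -0.729 2.865 3.322
v -1.057 3.2 3.034
v -0.253 2.64 2.415
v -0.587 3.06 3.282
v -0.203 2.863 2.326
v -0.537 3.283 3.194
v -0.257 3.069 2.206
v -0.591 3.489 3.073
v -0.403 3.218 2.077
v -0.737 3.638 2.945
v -0.612 3.281 1.967
v -0.946 3.7 2.835
v -0.844 3.244 1.896
v -1.177 3.663 2.763
v -1.051 3.115 1.878
v -1.385 3.535 2.746
v -1.193 2.92 1.918
v -1.527 3.34 2.785
v -1.243 2.697 2.006
v -1.577 3.117 2.874
v -1.189 2.491 2.127
v -1.523 2.911 2.994
v -1.043 2.342 2.255
v -1.377 2.762 3.123
v -0.834 2.28 2.365
v -1.168 2.699 3.233
v -0.603 2.317 2.437
v -0.936 2.736 3.304
v 2.299 1.453 -4.031
v 0.783 1.888 -2.753
v 3.146 3.219 -3.627
v 1.63 3.654 -2.35
v 2.75 1.086 -3.37
v 1.234 1.521 -2.093
v 3.597 2.852 -2.967
v 2.081 3.287 -1.689
v -0.901 -4.128 -3.269
v -0.367 -4.516 -2.572
v -0.192 -2.808 -3.079
v 0.342 -3.196 -2.382
v -0.202 -4.404 -3.958
v 0.332 -4.792 -3.261
v 0.507 -3.084 -3.768
v 1.041 -3.472 -3.071
f 2 1 5
f 2 5 3
f 3 5 6
f 3 6 4
f 5 1 7
f 5 7 6
f 6 7 8
f 6 8 4
f 7 1 9
f 7 9 8
f 8 9 10
f 8 10 4
f 9 1 11
f 9 11 10
f 10 11 12
f 10 12 4
f 11 1 13
f 11 13 12
f 12 13 14
f 12 14 4
f 13 1 15
f 13 15 14
f 14 15 16
f 14 16 4
f 15 1 17
f 15 17 16
f 16 17 18
f 16 18 4
f 17 1 19
f 17 19 18
f 18 19 20
f 18 20 4
f 19 1 21
f 19 21 20
f 20 21 22
f 20 22 4
f 21 1 23
f 21 23 22
f 22 23 24
f 22 24 4
f 23 1 25
f 23 25 24
f 24 25 26
f 24 26 4
f 25 1 27
f 25 27 26
f 26 27 28
f 26 28 4
f 27 1 29
f 27 29 28
f 28 29 30
f 28 30 4
f 29 1 2
f 29 2 30
f 30 2 3
f 30 3 4
f 32 34 31
f 35 32 31
f 31 34 33
f 33 35 31
f 32 38 34
f 36 32 35
f 36 38 32
f 34 38 33
f 37 35 33
f 33 38 37
f 37 36 35
f 38 36 37
f 40 42 39
f 43 40 39
f 39 42 41
f 41 43 39
f 40 46 42
f 44 40 43
f 44 46 40
f 42 46 41
f 45 43 41
f 41 46 45
f 45 44 43
f 46 44 45



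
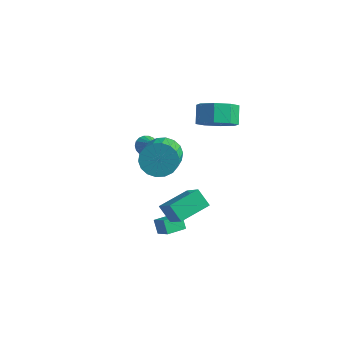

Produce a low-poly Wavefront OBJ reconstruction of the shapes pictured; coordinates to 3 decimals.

v 2.29 -2.181 2.46
v 2.824 -2.438 1.692
v 3.723 -4.036 2.852
v 3.19 -3.779 3.62
v 3.076 -2.15 1.892
v 3.975 -3.749 3.052
v 3.173 -1.869 2.205
v 4.072 -3.468 3.365
v 3.095 -1.65 2.569
v 3.994 -3.248 3.728
v 2.857 -1.535 2.911
v 3.757 -3.134 4.07
v 2.508 -1.549 3.163
v 3.407 -3.147 4.323
v 2.115 -1.687 3.277
v 3.014 -3.286 4.436
v 1.757 -1.924 3.228
v 2.656 -3.522 4.388
v 1.505 -2.211 3.028
v 2.404 -3.81 4.188
v 1.408 -2.492 2.715
v 2.307 -4.091 3.875
v 1.486 -2.712 2.352
v 2.385 -4.31 3.511
v 1.723 -2.826 2.01
v 2.623 -4.425 3.169
v 2.073 -2.813 1.757
v 2.972 -4.411 2.917
v 2.466 -2.674 1.644
v 3.365 -4.273 2.803
v 3.049 1.354 2.624
v 4 1.831 2.732
v 3.563 2.524 3.524
v 2.611 2.046 3.416
v 3.533 2.188 2.162
v 3.096 2.881 2.954
v 2.782 2.057 1.862
v 2.345 2.749 2.655
v 2.188 1.513 2.009
v 1.75 2.206 2.802
v 2.097 0.876 2.516
v 1.66 1.569 3.308
v 2.564 0.519 3.086
v 2.127 1.212 3.878
v 3.315 0.651 3.385
v 2.878 1.343 4.178
v 3.91 1.194 3.238
v 3.472 1.887 4.031
v 2.165 -2.478 -3.675
v 1.748 -2.229 -3.002
v 2.556 -1.47 -3.807
v 2.14 -1.22 -3.134
v 2.92 -2.7 -3.126
v 2.504 -2.45 -2.453
v 3.312 -1.691 -3.258
v 2.895 -1.442 -2.585
v 0.11 -0.519 0.791
v 0.571 -0.256 0.471
v 0.87 -0.881 1.589
v 0.49 -0.053 0.64
v 0.334 0.057 0.839
v 0.133 0.053 1.028
v -0.072 -0.064 1.17
v -0.241 -0.272 1.238
v -0.341 -0.528 1.216
v -0.351 -0.783 1.111
v -0.27 -0.985 0.942
v -0.114 -1.095 0.743
v 0.087 -1.092 0.554
v 0.292 -0.974 0.411
v 0.461 -0.767 0.344
v 0.561 -0.511 0.365
v 2.023 -2.171 -1.788
v 3.163 -2.865 -0.565
v 2.601 -0.591 -1.431
v 3.741 -1.285 -0.208
v 2.779 -2.275 -2.552
v 3.919 -2.969 -1.329
v 3.357 -0.695 -2.195
v 4.497 -1.389 -0.972
f 2 1 5
f 2 5 3
f 3 5 6
f 3 6 4
f 5 1 7
f 5 7 6
f 6 7 8
f 6 8 4
f 7 1 9
f 7 9 8
f 8 9 10
f 8 10 4
f 9 1 11
f 9 11 10
f 10 11 12
f 10 12 4
f 11 1 13
f 11 13 12
f 12 13 14
f 12 14 4
f 13 1 15
f 13 15 14
f 14 15 16
f 14 16 4
f 15 1 17
f 15 17 16
f 16 17 18
f 16 18 4
f 17 1 19
f 17 19 18
f 18 19 20
f 18 20 4
f 19 1 21
f 19 21 20
f 20 21 22
f 20 22 4
f 21 1 23
f 21 23 22
f 22 23 24
f 22 24 4
f 23 1 25
f 23 25 24
f 24 25 26
f 24 26 4
f 25 1 27
f 25 27 26
f 26 27 28
f 26 28 4
f 27 1 29
f 27 29 28
f 28 29 30
f 28 30 4
f 29 1 2
f 29 2 30
f 30 2 3
f 30 3 4
f 32 31 35
f 32 35 33
f 33 35 36
f 33 36 34
f 35 31 37
f 35 37 36
f 36 37 38
f 36 38 34
f 37 31 39
f 37 39 38
f 38 39 40
f 38 40 34
f 39 31 41
f 39 41 40
f 40 41 42
f 40 42 34
f 41 31 43
f 41 43 42
f 42 43 44
f 42 44 34
f 43 31 45
f 43 45 44
f 44 45 46
f 44 46 34
f 45 31 47
f 45 47 46
f 46 47 48
f 46 48 34
f 47 31 32
f 47 32 48
f 48 32 33
f 48 33 34
f 50 52 49
f 53 50 49
f 49 52 51
f 51 53 49
f 50 56 52
f 54 50 53
f 54 56 50
f 52 56 51
f 55 53 51
f 51 56 55
f 55 54 53
f 56 54 55
f 58 57 60
f 58 60 59
f 60 57 61
f 60 61 59
f 61 57 62
f 61 62 59
f 62 57 63
f 62 63 59
f 63 57 64
f 63 64 59
f 64 57 65
f 64 65 59
f 65 57 66
f 65 66 59
f 66 57 67
f 66 67 59
f 67 57 68
f 67 68 59
f 68 57 69
f 68 69 59
f 69 57 70
f 69 70 59
f 70 57 71
f 70 71 59
f 71 57 72
f 71 72 59
f 72 57 58
f 72 58 59
f 74 76 73
f 77 74 73
f 73 76 75
f 75 77 73
f 74 80 76
f 78 74 77
f 78 80 74
f 76 80 75
f 79 77 75
f 75 80 79
f 79 78 77
f 80 78 79



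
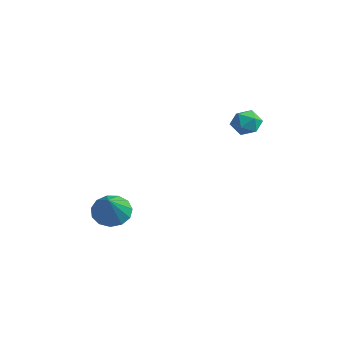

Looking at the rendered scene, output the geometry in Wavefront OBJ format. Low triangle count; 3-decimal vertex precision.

v 0.248 -2.385 -0.57
v 0.866 -2.364 -1.028
v 1.132 -3.135 0.59
v 0.873 -1.998 -0.797
v 0.682 -1.754 -0.493
v 0.353 -1.71 -0.214
v -0.01 -1.881 -0.047
v -0.29 -2.212 -0.047
v -0.401 -2.597 -0.212
v -0.305 -2.915 -0.491
v -0.034 -3.065 -0.795
v 0.327 -2.999 -1.027
v 0.662 -2.738 -1.114
v 2.046 2.833 2.776
v 2.558 2.514 3.022
v 1.442 2.466 3.558
v 1.954 2.147 3.804
v 1.935 2.798 3.824
v 2.309 3.025 3.341
v 1.691 1.955 3.239
v 2.065 2.182 2.756
v 2.339 1.971 3.308
v 2.49 2.492 3.67
v 1.51 2.488 2.91
v 1.661 3.009 3.272
f 2 1 4
f 2 4 3
f 4 1 5
f 4 5 3
f 5 1 6
f 5 6 3
f 6 1 7
f 6 7 3
f 7 1 8
f 7 8 3
f 8 1 9
f 8 9 3
f 9 1 10
f 9 10 3
f 10 1 11
f 10 11 3
f 11 1 12
f 11 12 3
f 12 1 13
f 12 13 3
f 13 1 2
f 13 2 3
f 14 25 19
f 14 19 15
f 14 15 21
f 14 21 24
f 14 24 25
f 15 19 23
f 19 25 18
f 25 24 16
f 24 21 20
f 21 15 22
f 17 23 18
f 17 18 16
f 17 16 20
f 17 20 22
f 17 22 23
f 18 23 19
f 16 18 25
f 20 16 24
f 22 20 21
f 23 22 15



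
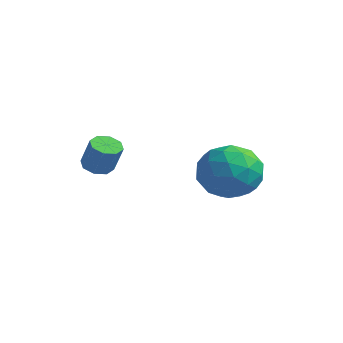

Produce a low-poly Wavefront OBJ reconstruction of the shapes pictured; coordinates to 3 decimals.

v -2.709 2.391 -2.203
v -2.16 2.378 -1.27
v -1.64 1.162 -2.85
v -1.091 1.149 -1.917
v -2.103 0.766 -1.955
v -2.764 1.525 -1.555
v -1.036 2.015 -2.565
v -1.697 2.774 -2.165
v -1.126 2.145 -1.493
v -1.786 1.373 -1.117
v -2.014 2.167 -3.003
v -2.674 1.395 -2.627
v -2.528 2.492 -1.68
v -1.272 1.048 -2.44
v -1.867 0.823 -2.463
v -1.544 0.815 -1.914
v -2.883 1.991 -1.848
v -2.561 1.983 -1.299
v -2.527 1.036 -1.702
v -1.239 1.557 -2.821
v -0.917 1.549 -2.272
v -2.256 2.725 -2.206
v -1.933 2.717 -1.657
v -1.273 2.504 -2.418
v -1.598 2.347 -1.262
v -0.97 1.625 -1.643
v -0.937 2.134 -2.023
v -1.325 2.581 -1.788
v -1.986 1.894 -1.041
v -1.357 1.171 -1.421
v -1.952 0.946 -1.444
v -2.341 1.393 -1.209
v -1.378 1.757 -1.172
v -2.443 2.369 -2.699
v -1.814 1.646 -3.079
v -1.459 2.147 -2.911
v -1.848 2.594 -2.676
v -2.83 1.915 -2.477
v -2.202 1.193 -2.858
v -2.475 0.959 -2.332
v -2.863 1.406 -2.097
v -2.422 1.783 -2.948
v -3.958 -1.573 -1.548
v -3.616 -1.232 -1.71
v -3.139 -1.265 -0.775
v -3.482 -1.607 -0.612
v -3.928 -1.064 -1.545
v -3.451 -1.098 -0.61
v -4.257 -1.195 -1.382
v -3.781 -1.228 -0.447
v -4.412 -1.547 -1.315
v -3.935 -1.58 -0.38
v -4.301 -1.915 -1.385
v -3.824 -1.948 -0.45
v -3.989 -2.082 -1.55
v -3.512 -2.116 -0.615
v -3.659 -1.952 -1.713
v -3.183 -1.985 -0.778
v -3.505 -1.6 -1.78
v -3.028 -1.633 -0.845
f 1 38 17
f 38 12 41
f 17 41 6
f 38 41 17
f 1 17 13
f 17 6 18
f 13 18 2
f 17 18 13
f 1 13 22
f 13 2 23
f 22 23 8
f 13 23 22
f 1 22 34
f 22 8 37
f 34 37 11
f 22 37 34
f 1 34 38
f 34 11 42
f 38 42 12
f 34 42 38
f 2 18 29
f 18 6 32
f 29 32 10
f 18 32 29
f 6 41 19
f 41 12 40
f 19 40 5
f 41 40 19
f 12 42 39
f 42 11 35
f 39 35 3
f 42 35 39
f 11 37 36
f 37 8 24
f 36 24 7
f 37 24 36
f 8 23 28
f 23 2 25
f 28 25 9
f 23 25 28
f 4 30 16
f 30 10 31
f 16 31 5
f 30 31 16
f 4 16 14
f 16 5 15
f 14 15 3
f 16 15 14
f 4 14 21
f 14 3 20
f 21 20 7
f 14 20 21
f 4 21 26
f 21 7 27
f 26 27 9
f 21 27 26
f 4 26 30
f 26 9 33
f 30 33 10
f 26 33 30
f 5 31 19
f 31 10 32
f 19 32 6
f 31 32 19
f 3 15 39
f 15 5 40
f 39 40 12
f 15 40 39
f 7 20 36
f 20 3 35
f 36 35 11
f 20 35 36
f 9 27 28
f 27 7 24
f 28 24 8
f 27 24 28
f 10 33 29
f 33 9 25
f 29 25 2
f 33 25 29
f 44 43 47
f 44 47 45
f 45 47 48
f 45 48 46
f 47 43 49
f 47 49 48
f 48 49 50
f 48 50 46
f 49 43 51
f 49 51 50
f 50 51 52
f 50 52 46
f 51 43 53
f 51 53 52
f 52 53 54
f 52 54 46
f 53 43 55
f 53 55 54
f 54 55 56
f 54 56 46
f 55 43 57
f 55 57 56
f 56 57 58
f 56 58 46
f 57 43 59
f 57 59 58
f 58 59 60
f 58 60 46
f 59 43 44
f 59 44 60
f 60 44 45
f 60 45 46



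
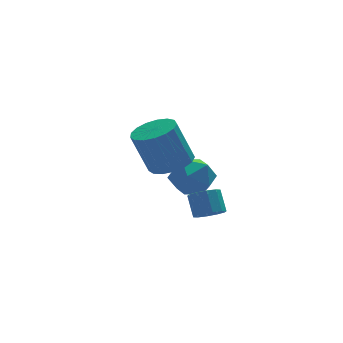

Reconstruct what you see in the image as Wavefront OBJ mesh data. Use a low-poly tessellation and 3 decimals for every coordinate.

v 2.499 1.952 -0.151
v 3.024 2.263 -1.071
v 4.056 1.457 0.571
v 4.581 1.768 -0.349
v 4.126 2.527 0.31
v 3.163 2.833 -0.136
v 3.917 0.887 -0.364
v 2.954 1.193 -0.81
v 3.9 1.605 -1.203
v 4.029 2.619 -0.786
v 3.051 1.101 0.286
v 3.18 2.115 0.703
v 1.592 -1.051 2.484
v 2.167 -1.757 2.787
v 1.522 -1.496 4.619
v 0.948 -0.789 4.316
v 2.427 -1.38 2.824
v 1.782 -1.119 4.657
v 2.496 -0.928 2.784
v 1.851 -0.667 4.617
v 2.358 -0.503 2.675
v 1.713 -0.242 4.508
v 2.044 -0.204 2.522
v 1.399 0.057 4.355
v 1.627 -0.099 2.36
v 0.982 0.162 4.193
v 1.202 -0.212 2.227
v 0.557 0.049 4.059
v 0.866 -0.517 2.152
v 0.222 -0.256 3.985
v 0.697 -0.944 2.154
v 0.053 -0.683 3.986
v 0.733 -1.396 2.231
v 0.088 -1.134 4.063
v 0.966 -1.768 2.366
v 0.321 -1.507 4.198
v 1.342 -1.976 2.528
v 0.697 -1.715 4.36
v 1.775 -1.972 2.68
v 1.131 -1.711 4.512
v 3.675 0.182 -1.56
v 4.01 -0.284 -1.176
v 4.019 0.433 -0.316
v 3.685 0.898 -0.7
v 4.3 -0.046 -1.378
v 4.31 0.671 -0.517
v 4.352 0.279 -1.649
v 4.362 0.996 -0.788
v 4.146 0.567 -1.886
v 4.155 1.283 -1.026
v 3.759 0.708 -1.999
v 3.769 1.424 -1.138
v 3.341 0.647 -1.944
v 3.35 1.364 -1.084
v 3.05 0.409 -1.743
v 3.06 1.126 -0.882
v 2.998 0.084 -1.472
v 3.008 0.801 -0.611
v 3.205 -0.203 -1.234
v 3.214 0.513 -0.374
v 3.591 -0.344 -1.122
v 3.601 0.372 -0.261
f 1 12 6
f 1 6 2
f 1 2 8
f 1 8 11
f 1 11 12
f 2 6 10
f 6 12 5
f 12 11 3
f 11 8 7
f 8 2 9
f 4 10 5
f 4 5 3
f 4 3 7
f 4 7 9
f 4 9 10
f 5 10 6
f 3 5 12
f 7 3 11
f 9 7 8
f 10 9 2
f 14 13 17
f 14 17 15
f 15 17 18
f 15 18 16
f 17 13 19
f 17 19 18
f 18 19 20
f 18 20 16
f 19 13 21
f 19 21 20
f 20 21 22
f 20 22 16
f 21 13 23
f 21 23 22
f 22 23 24
f 22 24 16
f 23 13 25
f 23 25 24
f 24 25 26
f 24 26 16
f 25 13 27
f 25 27 26
f 26 27 28
f 26 28 16
f 27 13 29
f 27 29 28
f 28 29 30
f 28 30 16
f 29 13 31
f 29 31 30
f 30 31 32
f 30 32 16
f 31 13 33
f 31 33 32
f 32 33 34
f 32 34 16
f 33 13 35
f 33 35 34
f 34 35 36
f 34 36 16
f 35 13 37
f 35 37 36
f 36 37 38
f 36 38 16
f 37 13 39
f 37 39 38
f 38 39 40
f 38 40 16
f 39 13 14
f 39 14 40
f 40 14 15
f 40 15 16
f 42 41 45
f 42 45 43
f 43 45 46
f 43 46 44
f 45 41 47
f 45 47 46
f 46 47 48
f 46 48 44
f 47 41 49
f 47 49 48
f 48 49 50
f 48 50 44
f 49 41 51
f 49 51 50
f 50 51 52
f 50 52 44
f 51 41 53
f 51 53 52
f 52 53 54
f 52 54 44
f 53 41 55
f 53 55 54
f 54 55 56
f 54 56 44
f 55 41 57
f 55 57 56
f 56 57 58
f 56 58 44
f 57 41 59
f 57 59 58
f 58 59 60
f 58 60 44
f 59 41 61
f 59 61 60
f 60 61 62
f 60 62 44
f 61 41 42
f 61 42 62
f 62 42 43
f 62 43 44



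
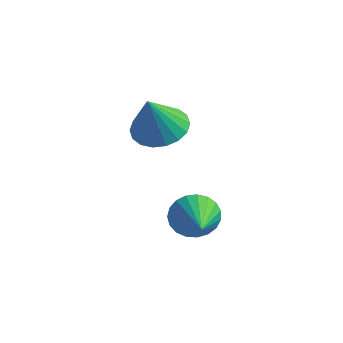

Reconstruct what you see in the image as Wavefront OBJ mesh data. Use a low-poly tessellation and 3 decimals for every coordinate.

v -3.722 3.744 -0.183
v -3.18 4.583 0.173
v -3.718 3.036 1.483
v -3.629 4.716 0.23
v -4.097 4.656 0.205
v -4.49 4.416 0.104
v -4.731 4.042 -0.054
v -4.772 3.61 -0.238
v -4.605 3.204 -0.411
v -4.263 2.905 -0.538
v -3.814 2.772 -0.596
v -3.346 2.832 -0.571
v -2.953 3.072 -0.47
v -2.713 3.446 -0.312
v -2.672 3.878 -0.128
v -2.838 4.284 0.045
v -1.596 2.811 -3.32
v -1.074 2.878 -4.075
v -0.284 1.369 -2.54
v -0.918 3.143 -3.847
v -0.88 3.35 -3.528
v -0.965 3.465 -3.173
v -1.16 3.466 -2.843
v -1.429 3.354 -2.596
v -1.728 3.148 -2.474
v -2.004 2.884 -2.499
v -2.209 2.608 -2.665
v -2.308 2.366 -2.945
v -2.284 2.202 -3.289
v -2.141 2.143 -3.639
v -1.904 2.199 -3.934
v -1.614 2.361 -4.122
v -1.32 2.601 -4.172
f 2 1 4
f 2 4 3
f 4 1 5
f 4 5 3
f 5 1 6
f 5 6 3
f 6 1 7
f 6 7 3
f 7 1 8
f 7 8 3
f 8 1 9
f 8 9 3
f 9 1 10
f 9 10 3
f 10 1 11
f 10 11 3
f 11 1 12
f 11 12 3
f 12 1 13
f 12 13 3
f 13 1 14
f 13 14 3
f 14 1 15
f 14 15 3
f 15 1 16
f 15 16 3
f 16 1 2
f 16 2 3
f 18 17 20
f 18 20 19
f 20 17 21
f 20 21 19
f 21 17 22
f 21 22 19
f 22 17 23
f 22 23 19
f 23 17 24
f 23 24 19
f 24 17 25
f 24 25 19
f 25 17 26
f 25 26 19
f 26 17 27
f 26 27 19
f 27 17 28
f 27 28 19
f 28 17 29
f 28 29 19
f 29 17 30
f 29 30 19
f 30 17 31
f 30 31 19
f 31 17 32
f 31 32 19
f 32 17 33
f 32 33 19
f 33 17 18
f 33 18 19



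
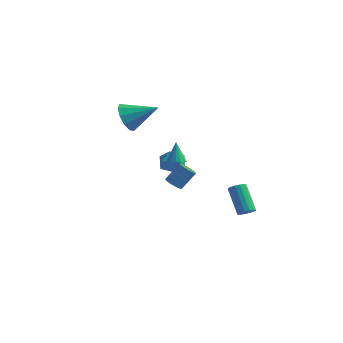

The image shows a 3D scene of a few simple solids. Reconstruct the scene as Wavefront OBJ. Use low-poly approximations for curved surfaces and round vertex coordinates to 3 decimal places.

v 3.481 -0.217 -3.919
v 3.93 0.01 -3.723
v 2.928 0.804 -2.345
v 2.479 0.577 -2.541
v 3.828 0.196 -3.905
v 2.826 0.991 -2.527
v 3.633 0.271 -4.09
v 2.631 1.066 -2.713
v 3.398 0.216 -4.23
v 2.395 1.011 -2.852
v 3.184 0.044 -4.286
v 2.182 0.839 -2.908
v 3.05 -0.197 -4.244
v 2.048 0.598 -2.866
v 3.032 -0.444 -4.115
v 2.03 0.35 -2.737
v 3.134 -0.631 -3.933
v 2.132 0.164 -2.555
v 3.329 -0.706 -3.747
v 2.327 0.089 -2.37
v 3.565 -0.651 -3.608
v 2.562 0.144 -2.23
v 3.778 -0.479 -3.552
v 2.776 0.316 -2.174
v 3.912 -0.238 -3.594
v 2.91 0.557 -2.216
v -2.806 1.371 -1.914
v -2.534 1.829 -2.618
v -1.466 0.931 -1.682
v -1.194 1.389 -2.386
v -1.471 1.814 -1.663
v -2.299 2.086 -1.806
v -1.701 0.674 -2.494
v -2.529 0.946 -2.637
v -1.851 1.399 -2.976
v -1.709 2.103 -2.463
v -2.291 0.657 -1.837
v -2.149 1.361 -1.324
v -4.775 1.089 0.906
v -4.487 1.571 0.018
v -3.085 1.751 1.814
v -4.839 1.989 0.368
v -5.166 2.064 0.924
v -5.344 1.767 1.472
v -5.305 1.21 1.804
v -5.064 0.608 1.793
v -4.712 0.19 1.444
v -4.385 0.115 0.888
v -4.207 0.412 0.34
v -4.246 0.969 0.008
v 0.269 -2.738 -1.233
v 0.697 -3.1 -1.211
v 1.218 -2.423 -0.205
v 0.791 -2.062 -0.227
v 0.774 -2.77 -1.474
v 1.295 -2.093 -0.467
v 0.556 -2.421 -1.595
v 1.077 -1.744 -0.589
v 0.17 -2.259 -1.504
v 0.691 -1.582 -0.498
v -0.158 -2.377 -1.255
v 0.363 -1.7 -0.249
v -0.235 -2.707 -0.993
v 0.286 -2.03 0.014
v -0.017 -3.056 -0.871
v 0.504 -2.379 0.135
v 0.369 -3.218 -0.962
v 0.89 -2.541 0.044
v 0.478 -2.769 0.576
v 0.899 -3.085 0.768
v 0.222 -2.351 1.824
v 1.015 -2.849 0.713
v 1.008 -2.596 0.627
v 0.88 -2.382 0.529
v 0.66 -2.256 0.442
v 0.398 -2.248 0.386
v 0.154 -2.36 0.373
v -0.015 -2.565 0.407
v -0.072 -2.816 0.48
v -0.002 -3.057 0.574
v 0.177 -3.232 0.67
v 0.426 -3.301 0.744
v 0.686 -3.247 0.779
f 2 1 5
f 2 5 3
f 3 5 6
f 3 6 4
f 5 1 7
f 5 7 6
f 6 7 8
f 6 8 4
f 7 1 9
f 7 9 8
f 8 9 10
f 8 10 4
f 9 1 11
f 9 11 10
f 10 11 12
f 10 12 4
f 11 1 13
f 11 13 12
f 12 13 14
f 12 14 4
f 13 1 15
f 13 15 14
f 14 15 16
f 14 16 4
f 15 1 17
f 15 17 16
f 16 17 18
f 16 18 4
f 17 1 19
f 17 19 18
f 18 19 20
f 18 20 4
f 19 1 21
f 19 21 20
f 20 21 22
f 20 22 4
f 21 1 23
f 21 23 22
f 22 23 24
f 22 24 4
f 23 1 25
f 23 25 24
f 24 25 26
f 24 26 4
f 25 1 2
f 25 2 26
f 26 2 3
f 26 3 4
f 27 38 32
f 27 32 28
f 27 28 34
f 27 34 37
f 27 37 38
f 28 32 36
f 32 38 31
f 38 37 29
f 37 34 33
f 34 28 35
f 30 36 31
f 30 31 29
f 30 29 33
f 30 33 35
f 30 35 36
f 31 36 32
f 29 31 38
f 33 29 37
f 35 33 34
f 36 35 28
f 40 39 42
f 40 42 41
f 42 39 43
f 42 43 41
f 43 39 44
f 43 44 41
f 44 39 45
f 44 45 41
f 45 39 46
f 45 46 41
f 46 39 47
f 46 47 41
f 47 39 48
f 47 48 41
f 48 39 49
f 48 49 41
f 49 39 50
f 49 50 41
f 50 39 40
f 50 40 41
f 52 51 55
f 52 55 53
f 53 55 56
f 53 56 54
f 55 51 57
f 55 57 56
f 56 57 58
f 56 58 54
f 57 51 59
f 57 59 58
f 58 59 60
f 58 60 54
f 59 51 61
f 59 61 60
f 60 61 62
f 60 62 54
f 61 51 63
f 61 63 62
f 62 63 64
f 62 64 54
f 63 51 65
f 63 65 64
f 64 65 66
f 64 66 54
f 65 51 67
f 65 67 66
f 66 67 68
f 66 68 54
f 67 51 52
f 67 52 68
f 68 52 53
f 68 53 54
f 70 69 72
f 70 72 71
f 72 69 73
f 72 73 71
f 73 69 74
f 73 74 71
f 74 69 75
f 74 75 71
f 75 69 76
f 75 76 71
f 76 69 77
f 76 77 71
f 77 69 78
f 77 78 71
f 78 69 79
f 78 79 71
f 79 69 80
f 79 80 71
f 80 69 81
f 80 81 71
f 81 69 82
f 81 82 71
f 82 69 83
f 82 83 71
f 83 69 70
f 83 70 71



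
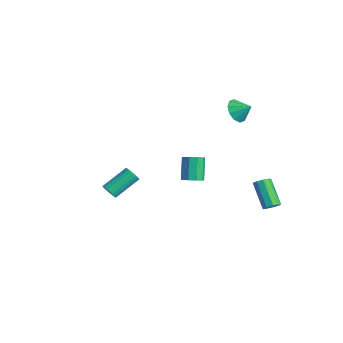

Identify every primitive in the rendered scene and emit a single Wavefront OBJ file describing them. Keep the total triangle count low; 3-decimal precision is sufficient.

v -3.24 2.238 -3.449
v -2.692 2.618 -3.271
v -3.473 3.103 -1.912
v -4.02 2.722 -2.091
v -2.989 2.875 -3.533
v -3.769 3.36 -2.174
v -3.403 2.834 -3.756
v -4.183 3.319 -2.397
v -3.741 2.514 -3.835
v -4.521 2.999 -2.477
v -3.844 2.065 -3.734
v -4.624 2.549 -2.376
v -3.665 1.696 -3.5
v -4.445 2.181 -2.141
v -3.287 1.581 -3.242
v -4.067 2.066 -1.883
v -2.887 1.773 -3.081
v -3.667 2.258 -1.722
v -2.652 2.183 -3.092
v -3.432 2.667 -1.734
v 0.007 -4.747 -0.004
v 0.51 -4.793 0.158
v 0.355 -3.259 1.067
v -0.147 -3.213 0.904
v 0.534 -4.687 -0.017
v 0.379 -3.152 0.892
v 0.477 -4.589 -0.191
v 0.323 -3.055 0.718
v 0.35 -4.516 -0.336
v 0.195 -2.982 0.573
v 0.17 -4.478 -0.431
v 0.016 -2.944 0.478
v -0.035 -4.481 -0.461
v -0.189 -2.947 0.448
v -0.233 -4.524 -0.421
v -0.387 -2.99 0.488
v -0.395 -4.602 -0.318
v -0.549 -3.068 0.591
v -0.495 -4.701 -0.167
v -0.65 -3.167 0.742
v -0.519 -4.808 0.008
v -0.674 -3.273 0.917
v -0.463 -4.905 0.182
v -0.617 -3.371 1.091
v -0.335 -4.978 0.327
v -0.49 -3.444 1.236
v -0.156 -5.016 0.422
v -0.31 -3.482 1.331
v 0.049 -5.013 0.452
v -0.105 -3.479 1.361
v 0.247 -4.97 0.412
v 0.093 -3.436 1.321
v 0.409 -4.892 0.309
v 0.255 -3.358 1.218
v -0.648 3.671 3.64
v -0.035 3.514 3.072
v 0.028 4.209 4.22
v -0.274 3.961 2.934
v -0.655 4.298 3.066
v -1.033 4.395 3.417
v -1.265 4.216 3.854
v -1.26 3.828 4.208
v -1.022 3.381 4.346
v -0.641 3.044 4.214
v -0.262 2.947 3.863
v -0.031 3.126 3.427
v 3.216 3.771 -2.119
v 3.58 3.642 -1.727
v 2.248 3.759 -0.45
v 1.884 3.889 -0.841
v 3.569 4.015 -1.774
v 2.236 4.132 -0.496
v 3.392 4.274 -1.982
v 2.059 4.391 -0.704
v 3.133 4.298 -2.254
v 1.801 4.415 -0.976
v 2.913 4.076 -2.463
v 1.581 4.193 -1.185
v 2.835 3.711 -2.511
v 1.503 3.828 -1.233
v 2.935 3.374 -2.376
v 1.603 3.491 -1.098
v 3.167 3.224 -2.12
v 1.834 3.341 -0.842
v 3.422 3.329 -1.864
v 2.089 3.446 -0.586
f 2 1 5
f 2 5 3
f 3 5 6
f 3 6 4
f 5 1 7
f 5 7 6
f 6 7 8
f 6 8 4
f 7 1 9
f 7 9 8
f 8 9 10
f 8 10 4
f 9 1 11
f 9 11 10
f 10 11 12
f 10 12 4
f 11 1 13
f 11 13 12
f 12 13 14
f 12 14 4
f 13 1 15
f 13 15 14
f 14 15 16
f 14 16 4
f 15 1 17
f 15 17 16
f 16 17 18
f 16 18 4
f 17 1 19
f 17 19 18
f 18 19 20
f 18 20 4
f 19 1 2
f 19 2 20
f 20 2 3
f 20 3 4
f 22 21 25
f 22 25 23
f 23 25 26
f 23 26 24
f 25 21 27
f 25 27 26
f 26 27 28
f 26 28 24
f 27 21 29
f 27 29 28
f 28 29 30
f 28 30 24
f 29 21 31
f 29 31 30
f 30 31 32
f 30 32 24
f 31 21 33
f 31 33 32
f 32 33 34
f 32 34 24
f 33 21 35
f 33 35 34
f 34 35 36
f 34 36 24
f 35 21 37
f 35 37 36
f 36 37 38
f 36 38 24
f 37 21 39
f 37 39 38
f 38 39 40
f 38 40 24
f 39 21 41
f 39 41 40
f 40 41 42
f 40 42 24
f 41 21 43
f 41 43 42
f 42 43 44
f 42 44 24
f 43 21 45
f 43 45 44
f 44 45 46
f 44 46 24
f 45 21 47
f 45 47 46
f 46 47 48
f 46 48 24
f 47 21 49
f 47 49 48
f 48 49 50
f 48 50 24
f 49 21 51
f 49 51 50
f 50 51 52
f 50 52 24
f 51 21 53
f 51 53 52
f 52 53 54
f 52 54 24
f 53 21 22
f 53 22 54
f 54 22 23
f 54 23 24
f 56 55 58
f 56 58 57
f 58 55 59
f 58 59 57
f 59 55 60
f 59 60 57
f 60 55 61
f 60 61 57
f 61 55 62
f 61 62 57
f 62 55 63
f 62 63 57
f 63 55 64
f 63 64 57
f 64 55 65
f 64 65 57
f 65 55 66
f 65 66 57
f 66 55 56
f 66 56 57
f 68 67 71
f 68 71 69
f 69 71 72
f 69 72 70
f 71 67 73
f 71 73 72
f 72 73 74
f 72 74 70
f 73 67 75
f 73 75 74
f 74 75 76
f 74 76 70
f 75 67 77
f 75 77 76
f 76 77 78
f 76 78 70
f 77 67 79
f 77 79 78
f 78 79 80
f 78 80 70
f 79 67 81
f 79 81 80
f 80 81 82
f 80 82 70
f 81 67 83
f 81 83 82
f 82 83 84
f 82 84 70
f 83 67 85
f 83 85 84
f 84 85 86
f 84 86 70
f 85 67 68
f 85 68 86
f 86 68 69
f 86 69 70



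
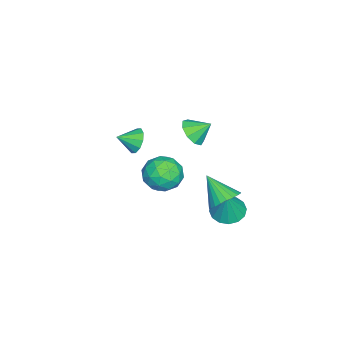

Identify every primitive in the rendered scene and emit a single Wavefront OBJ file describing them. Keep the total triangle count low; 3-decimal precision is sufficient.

v -0.413 0.231 -1.126
v 0.693 0.365 -1.157
v -0.193 -1.545 -0.903
v 0.913 -1.411 -0.934
v 0.33 -1.025 -0.067
v 0.193 0.073 -0.204
v 0.307 -1.253 -1.856
v 0.17 -0.155 -1.993
v 1.138 -0.552 -1.608
v 1.152 -0.412 -0.502
v -0.652 -0.768 -1.558
v -0.638 -0.628 -0.452
v 0.12 0.454 -1.161
v 0.38 -1.634 -0.899
v 0.037 -1.407 -0.389
v 0.687 -1.328 -0.407
v -0.173 0.282 -0.601
v 0.477 0.361 -0.619
v 0.264 -0.456 0.021
v 0.023 -1.541 -1.441
v 0.673 -1.462 -1.459
v -0.187 0.148 -1.653
v 0.463 0.227 -1.671
v 0.236 -0.724 -2.081
v 1.032 -0.007 -1.444
v 1.162 -1.051 -1.313
v 0.805 -0.957 -1.855
v 0.725 -0.312 -1.936
v 1.04 0.076 -0.795
v 1.17 -0.968 -0.664
v 0.827 -0.741 -0.154
v 0.747 -0.096 -0.235
v 1.302 -0.463 -1.06
v -0.67 -0.212 -1.396
v -0.54 -1.256 -1.265
v -0.247 -1.084 -1.825
v -0.327 -0.439 -1.906
v -0.662 -0.129 -0.747
v -0.532 -1.173 -0.616
v -0.225 -0.868 -0.124
v -0.305 -0.223 -0.205
v -0.802 -0.717 -1
v 4.087 3.635 1.117
v 4.69 3.892 1.69
v 3.493 2.565 2.223
v 4.436 4.106 1.76
v 4.129 4.248 1.733
v 3.816 4.297 1.613
v 3.544 4.246 1.416
v 3.354 4.101 1.174
v 3.277 3.886 0.924
v 3.322 3.632 0.703
v 3.484 3.379 0.545
v 3.738 3.165 0.474
v 4.045 3.023 0.501
v 4.358 2.974 0.622
v 4.63 3.025 0.818
v 4.82 3.17 1.06
v 4.898 3.385 1.31
v 4.852 3.639 1.532
v -2.528 -2.858 -1.191
v -2.105 -2.982 -1.87
v -2.012 -3.742 -0.709
v -1.842 -2.671 -1.58
v -1.842 -2.431 -1.14
v -2.103 -2.354 -0.72
v -2.526 -2.47 -0.48
v -2.95 -2.735 -0.511
v -3.213 -3.046 -0.802
v -3.214 -3.286 -1.241
v -2.952 -3.363 -1.661
v -2.529 -3.247 -1.902
v 1.931 3.201 -1.479
v 2.477 3.866 -1.742
v 2.589 3.299 0.139
v 2.088 4.079 -1.597
v 1.658 4.056 -1.42
v 1.3 3.804 -1.26
v 1.112 3.391 -1.158
v 1.143 2.926 -1.142
v 1.385 2.535 -1.217
v 1.773 2.322 -1.362
v 2.204 2.345 -1.538
v 2.561 2.597 -1.699
v 2.75 3.011 -1.801
v 2.719 3.475 -1.816
v -0.65 0.677 1.729
v -0.187 0.281 2.336
v -0.83 1.543 2.431
v 0.162 0.621 2.007
v 0.132 0.987 1.547
v -0.265 1.208 1.173
v -0.841 1.18 1.058
v -1.328 0.917 1.258
v -1.497 0.542 1.677
v -1.27 0.229 2.121
v -0.753 0.126 2.381
f 1 38 17
f 38 12 41
f 17 41 6
f 38 41 17
f 1 17 13
f 17 6 18
f 13 18 2
f 17 18 13
f 1 13 22
f 13 2 23
f 22 23 8
f 13 23 22
f 1 22 34
f 22 8 37
f 34 37 11
f 22 37 34
f 1 34 38
f 34 11 42
f 38 42 12
f 34 42 38
f 2 18 29
f 18 6 32
f 29 32 10
f 18 32 29
f 6 41 19
f 41 12 40
f 19 40 5
f 41 40 19
f 12 42 39
f 42 11 35
f 39 35 3
f 42 35 39
f 11 37 36
f 37 8 24
f 36 24 7
f 37 24 36
f 8 23 28
f 23 2 25
f 28 25 9
f 23 25 28
f 4 30 16
f 30 10 31
f 16 31 5
f 30 31 16
f 4 16 14
f 16 5 15
f 14 15 3
f 16 15 14
f 4 14 21
f 14 3 20
f 21 20 7
f 14 20 21
f 4 21 26
f 21 7 27
f 26 27 9
f 21 27 26
f 4 26 30
f 26 9 33
f 30 33 10
f 26 33 30
f 5 31 19
f 31 10 32
f 19 32 6
f 31 32 19
f 3 15 39
f 15 5 40
f 39 40 12
f 15 40 39
f 7 20 36
f 20 3 35
f 36 35 11
f 20 35 36
f 9 27 28
f 27 7 24
f 28 24 8
f 27 24 28
f 10 33 29
f 33 9 25
f 29 25 2
f 33 25 29
f 44 43 46
f 44 46 45
f 46 43 47
f 46 47 45
f 47 43 48
f 47 48 45
f 48 43 49
f 48 49 45
f 49 43 50
f 49 50 45
f 50 43 51
f 50 51 45
f 51 43 52
f 51 52 45
f 52 43 53
f 52 53 45
f 53 43 54
f 53 54 45
f 54 43 55
f 54 55 45
f 55 43 56
f 55 56 45
f 56 43 57
f 56 57 45
f 57 43 58
f 57 58 45
f 58 43 59
f 58 59 45
f 59 43 60
f 59 60 45
f 60 43 44
f 60 44 45
f 62 61 64
f 62 64 63
f 64 61 65
f 64 65 63
f 65 61 66
f 65 66 63
f 66 61 67
f 66 67 63
f 67 61 68
f 67 68 63
f 68 61 69
f 68 69 63
f 69 61 70
f 69 70 63
f 70 61 71
f 70 71 63
f 71 61 72
f 71 72 63
f 72 61 62
f 72 62 63
f 74 73 76
f 74 76 75
f 76 73 77
f 76 77 75
f 77 73 78
f 77 78 75
f 78 73 79
f 78 79 75
f 79 73 80
f 79 80 75
f 80 73 81
f 80 81 75
f 81 73 82
f 81 82 75
f 82 73 83
f 82 83 75
f 83 73 84
f 83 84 75
f 84 73 85
f 84 85 75
f 85 73 86
f 85 86 75
f 86 73 74
f 86 74 75
f 88 87 90
f 88 90 89
f 90 87 91
f 90 91 89
f 91 87 92
f 91 92 89
f 92 87 93
f 92 93 89
f 93 87 94
f 93 94 89
f 94 87 95
f 94 95 89
f 95 87 96
f 95 96 89
f 96 87 97
f 96 97 89
f 97 87 88
f 97 88 89

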